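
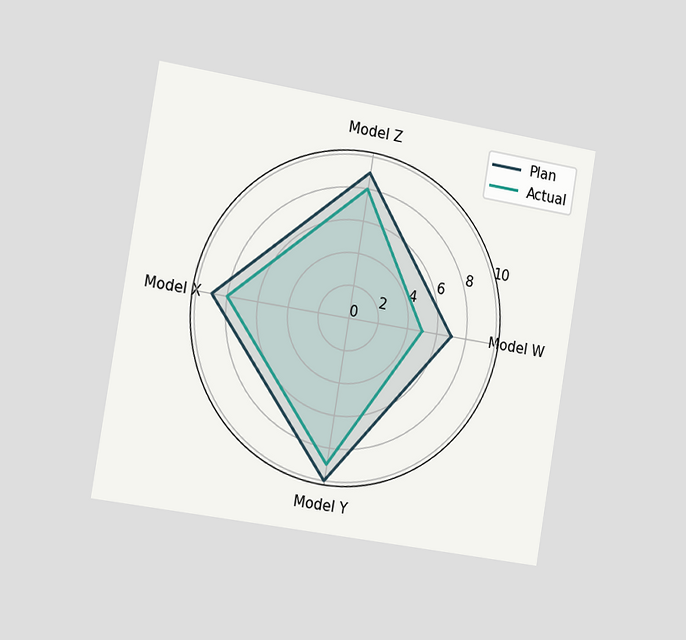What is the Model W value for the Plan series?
7

The chart is tilted about 9° clockwise and viewed slightly from the left. On the Model W axis, Plan reaches 7.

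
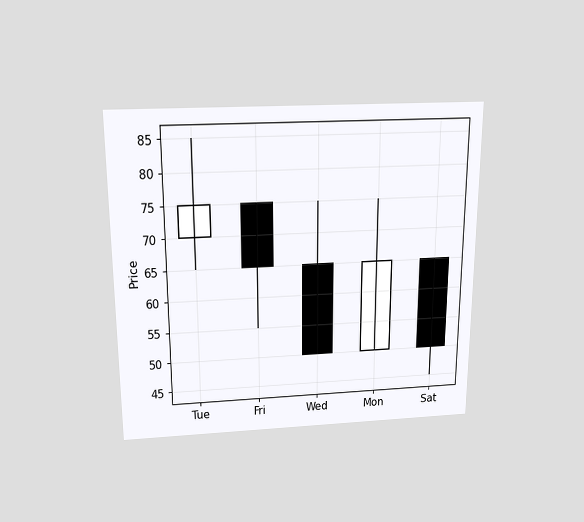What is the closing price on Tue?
75

The chart is viewed slightly from above. The Tue candle closes at 75.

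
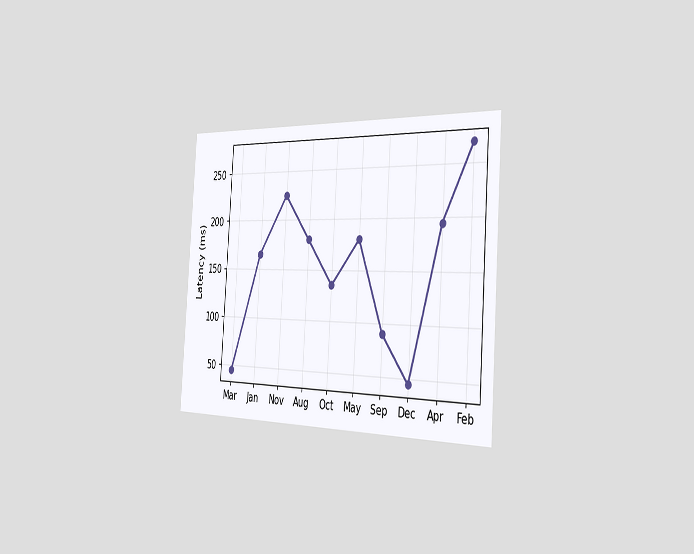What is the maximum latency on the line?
270ms

The chart is tilted about 4° clockwise and viewed slightly from the right. The highest point is at Feb, and reading across to the y-axis gives 270ms.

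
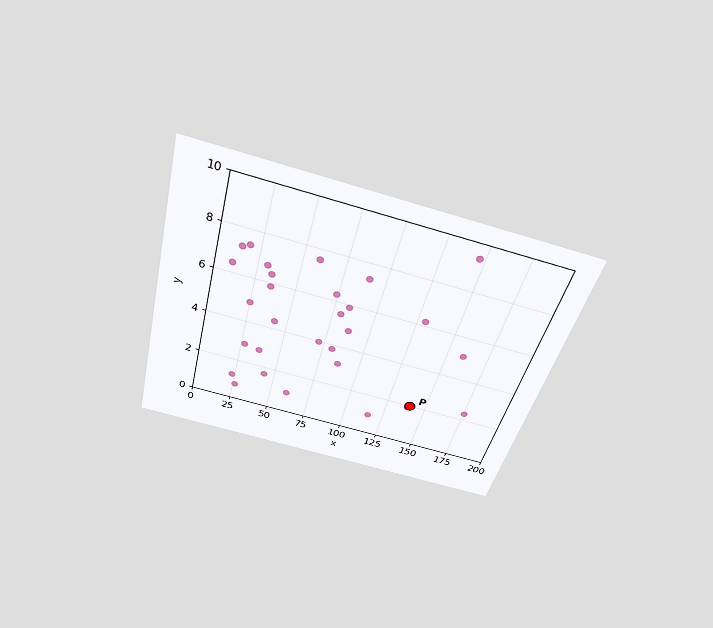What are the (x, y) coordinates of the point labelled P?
(140, 2)

The chart is tilted about 15° clockwise and viewed slightly from above. Following the gridlines from P to each axis, P sits at (140, 2).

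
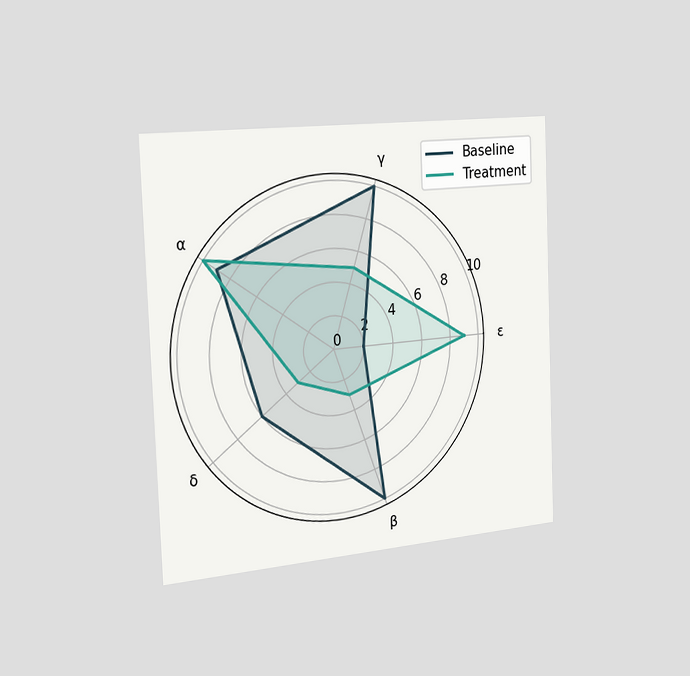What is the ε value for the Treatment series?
9

The chart is tilted about 2° counter-clockwise and viewed slightly from the left. On the ε axis, Treatment reaches 9.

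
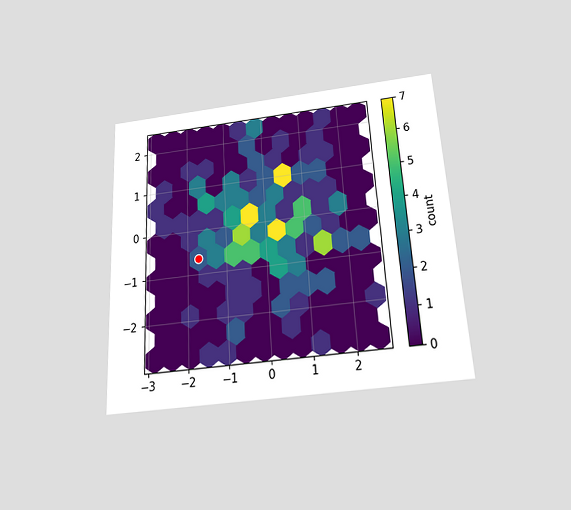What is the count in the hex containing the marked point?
The chart is tilted about 3° counter-clockwise and viewed slightly from below. The marked hex reads 2 on the colorbar.

2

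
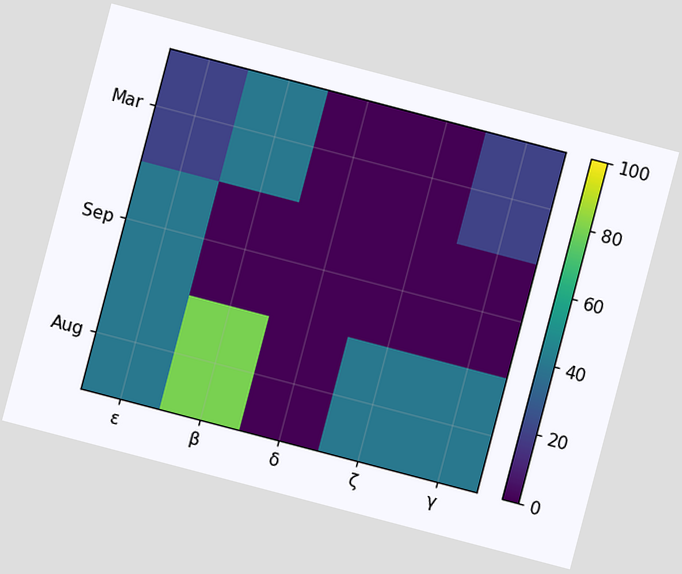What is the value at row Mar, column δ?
0

The chart is tilted about 15° clockwise. Matching cell (Mar, δ) against the colorbar gives 0.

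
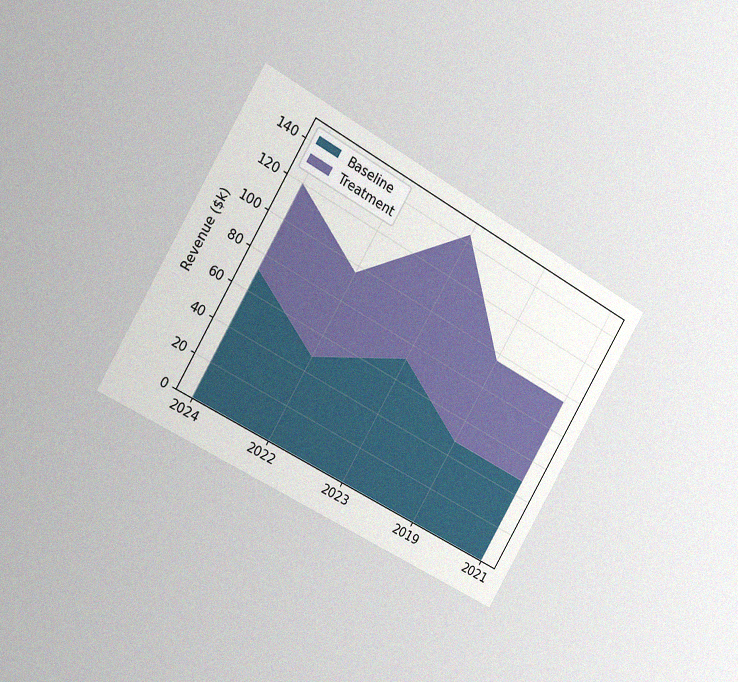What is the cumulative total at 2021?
The chart is tilted about 30° clockwise and viewed slightly from the left, with some photo noise. The stacked total at 2021 reaches $96k.

$96k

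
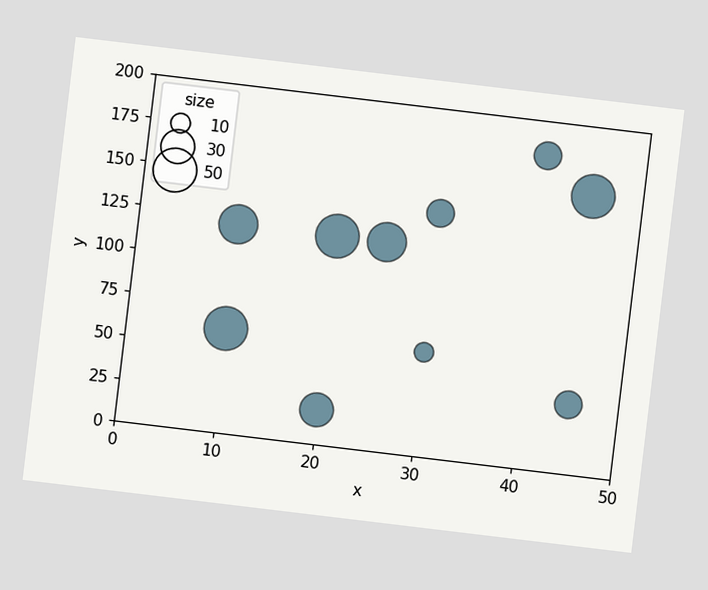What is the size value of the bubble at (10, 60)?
50

The chart is tilted about 7° clockwise. Matching the bubble at (10, 60) against the size legend gives 50.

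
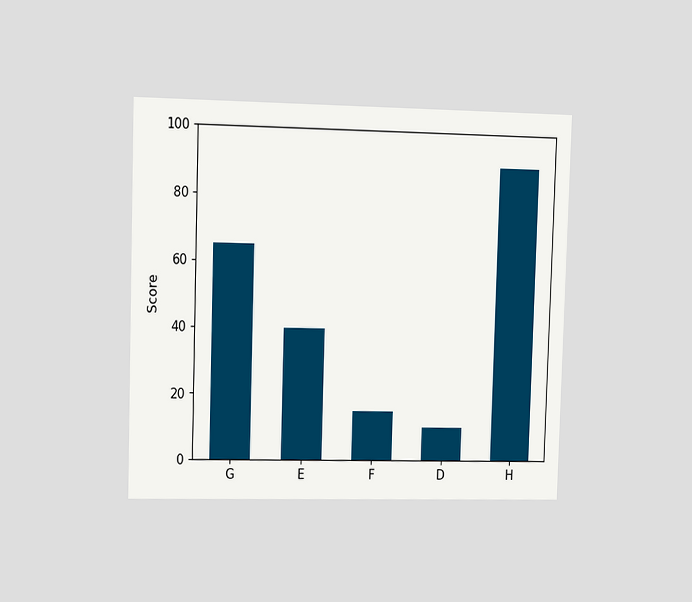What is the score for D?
The chart is viewed slightly from the left. Reading along the chart's y-axis, the D bar reaches 10.

10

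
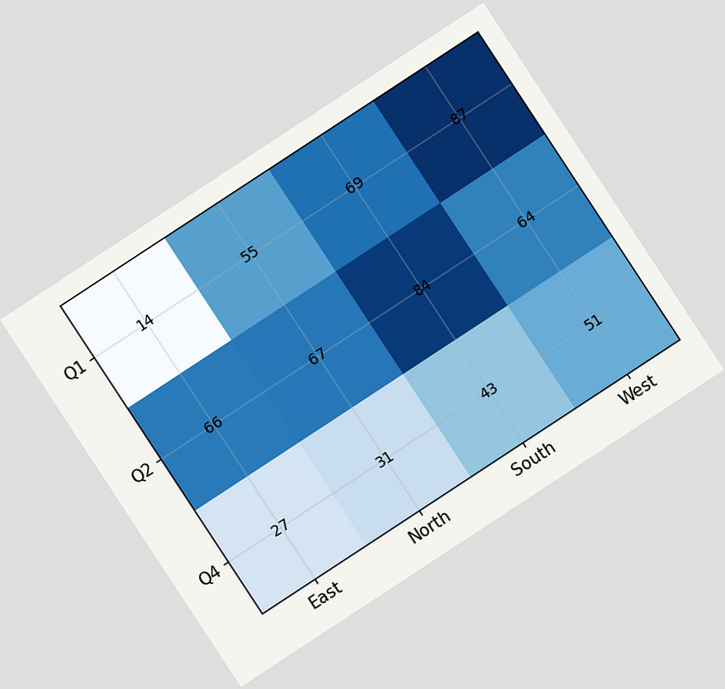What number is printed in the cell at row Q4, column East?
27

The chart is tilted about 33° counter-clockwise. The (Q4, East) cell reads 27.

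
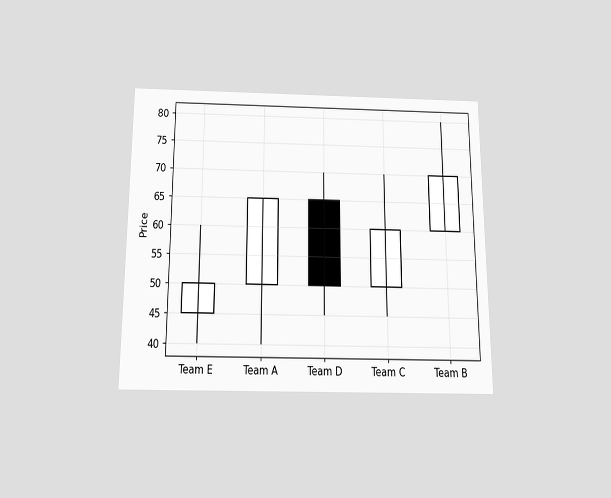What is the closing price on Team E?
50

The chart is viewed slightly from below. The Team E candle closes at 50.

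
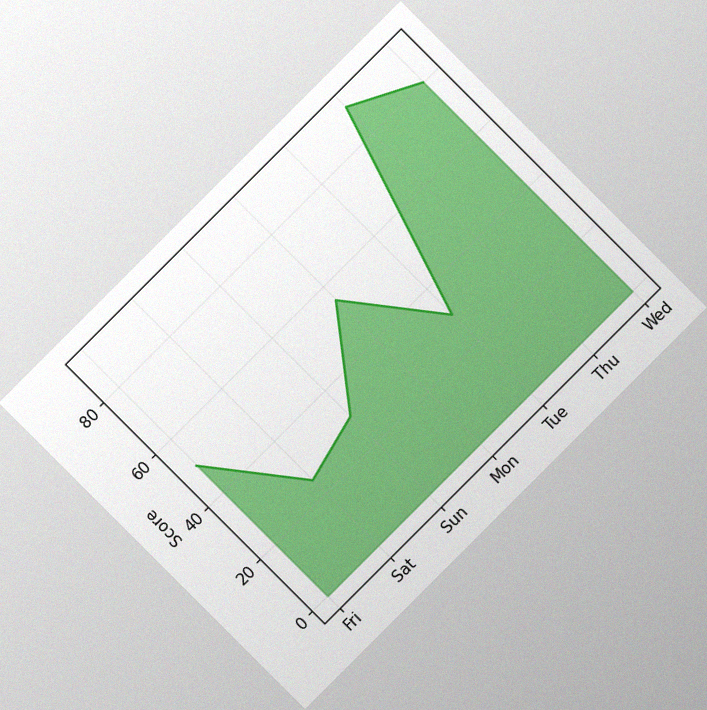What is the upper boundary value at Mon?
55

The chart is tilted about 45° counter-clockwise, with some photo noise. At Mon the upper boundary is at 55.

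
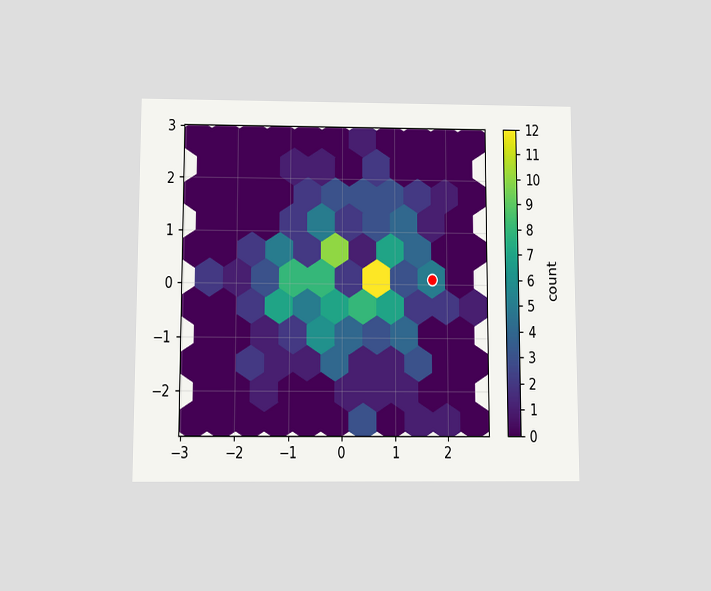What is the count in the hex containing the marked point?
5

The chart is viewed slightly from below. The marked hex reads 5 on the colorbar.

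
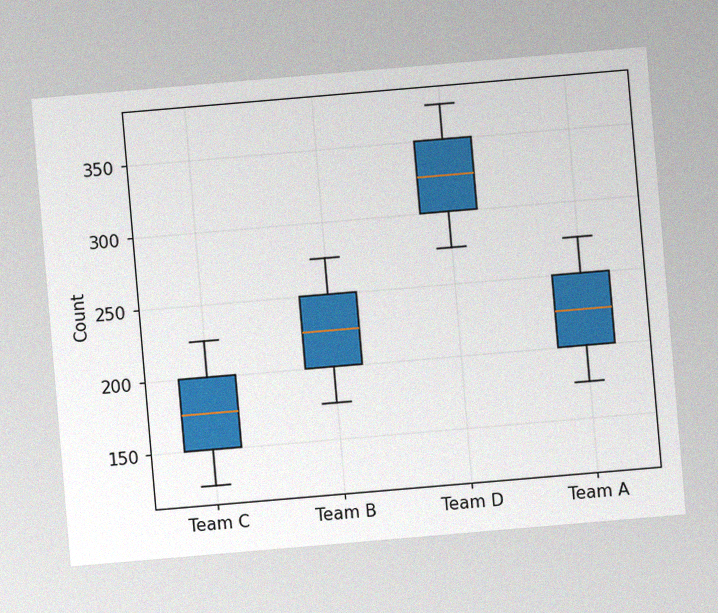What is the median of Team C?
175

The chart is tilted about 5° counter-clockwise, with some photo noise. The median line in the Team C box sits at 175.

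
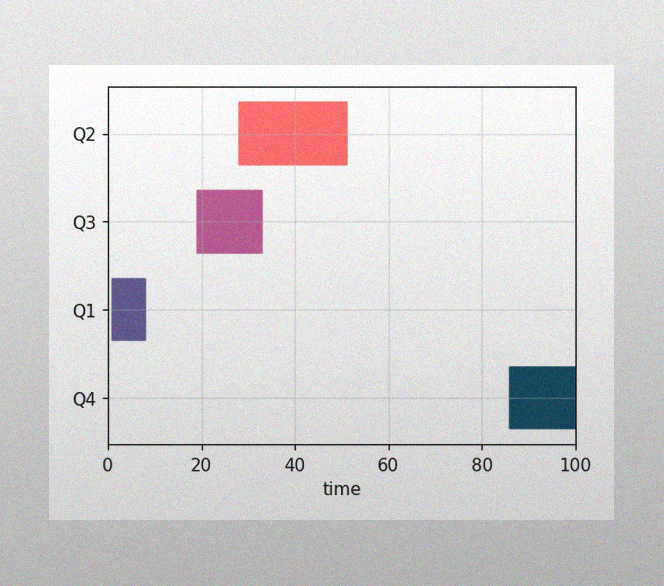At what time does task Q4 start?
The image has some photo noise and uneven lighting. The Q4 bar begins at t=86.

86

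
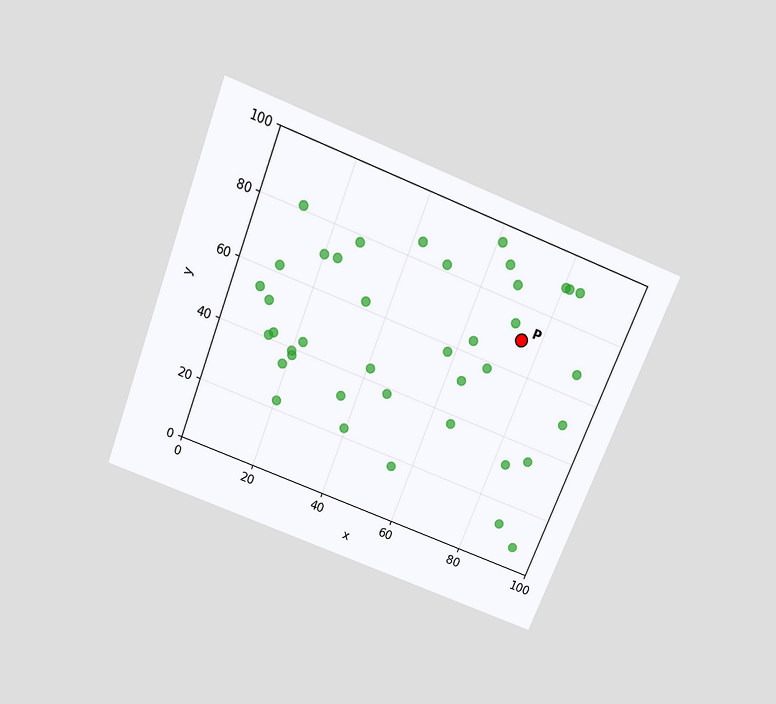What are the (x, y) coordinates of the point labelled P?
(75, 70)

The chart is tilted about 21° clockwise and viewed slightly from above. Following the gridlines from P to each axis, P sits at (75, 70).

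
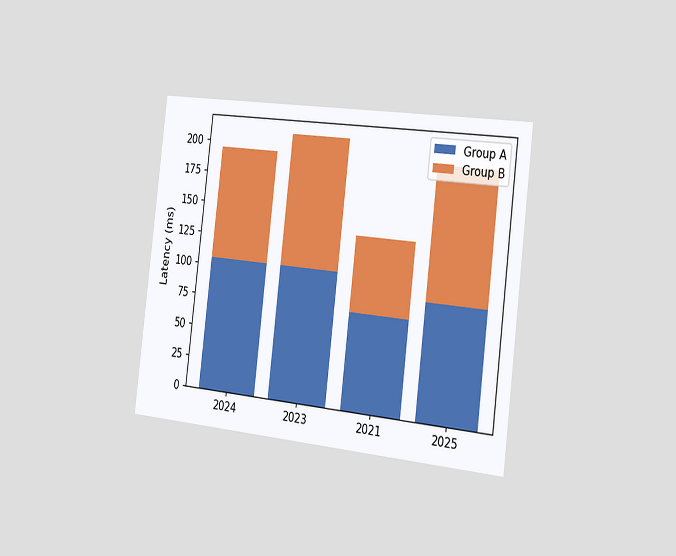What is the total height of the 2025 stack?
195ms

The chart is tilted about 7° clockwise and viewed slightly from the right. The 2025 stack's top reaches 195ms on the y-axis.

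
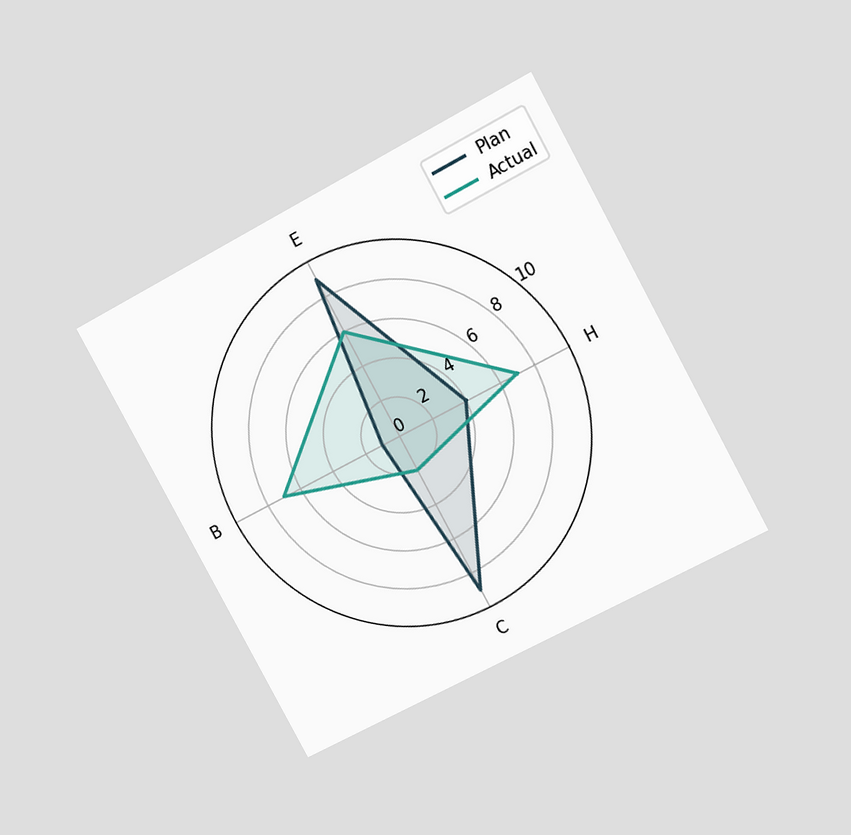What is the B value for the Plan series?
The chart is tilted about 29° counter-clockwise and viewed at a slight angle. On the B axis, Plan reaches 1.

1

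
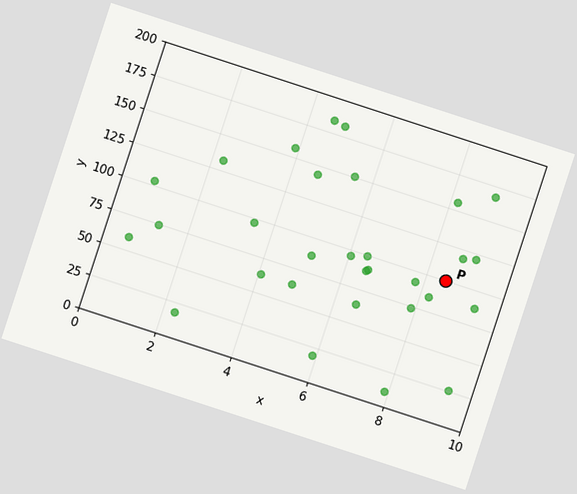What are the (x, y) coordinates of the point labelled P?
The chart is tilted about 18° clockwise. Following the gridlines from P to each axis, P sits at (8.5, 100).

(8.5, 100)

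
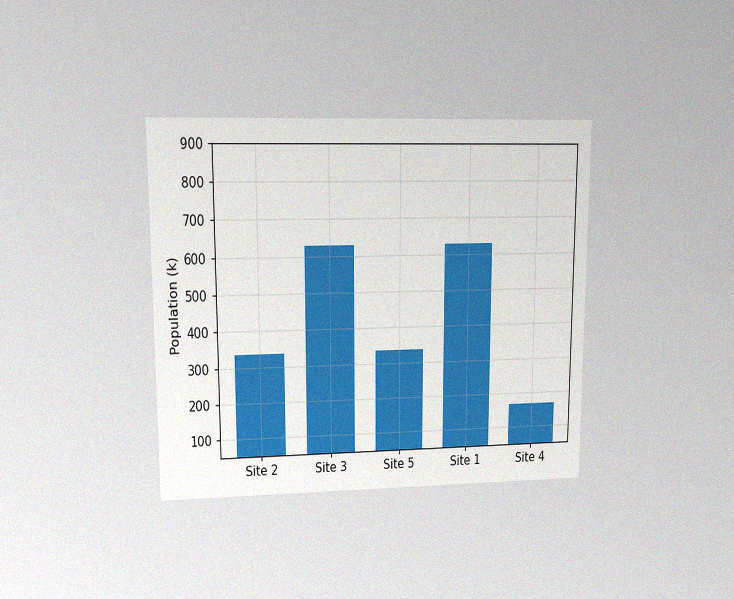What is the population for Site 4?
The chart is viewed at a slight angle, with some photo noise. Reading along the chart's y-axis, the Site 4 bar reaches 168k.

168k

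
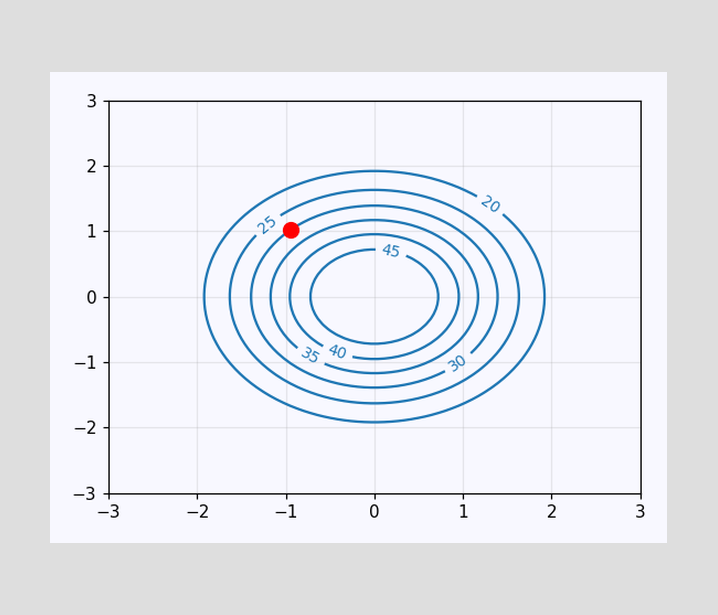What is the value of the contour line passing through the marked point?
30

The marked point sits on the contour labelled 30.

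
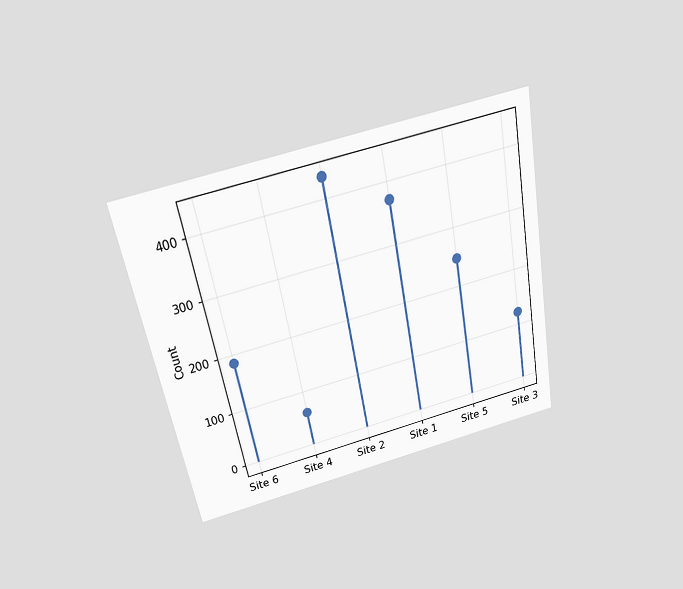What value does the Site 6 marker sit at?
The chart is tilted about 11° counter-clockwise and viewed slightly from above. The Site 6 marker sits at 186.

186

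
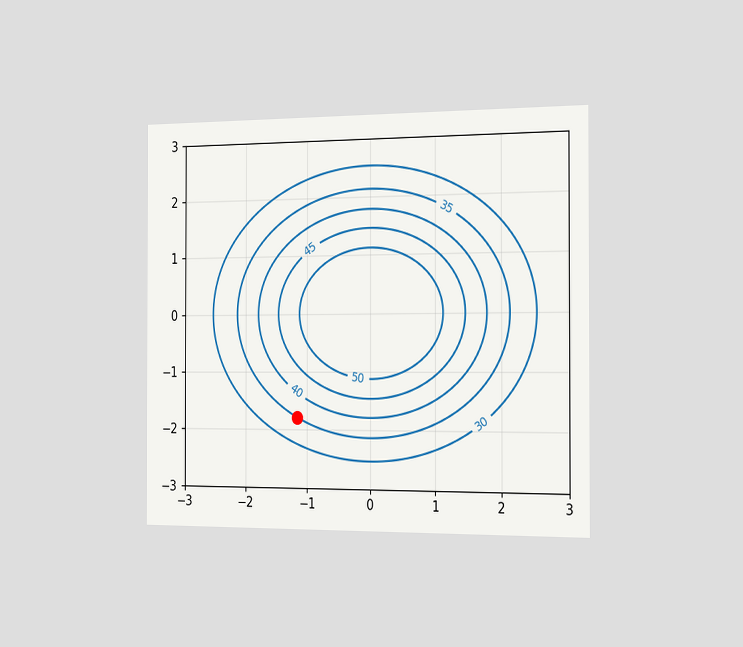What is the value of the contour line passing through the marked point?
35

The chart is viewed slightly from the right. The marked point sits on the contour labelled 35.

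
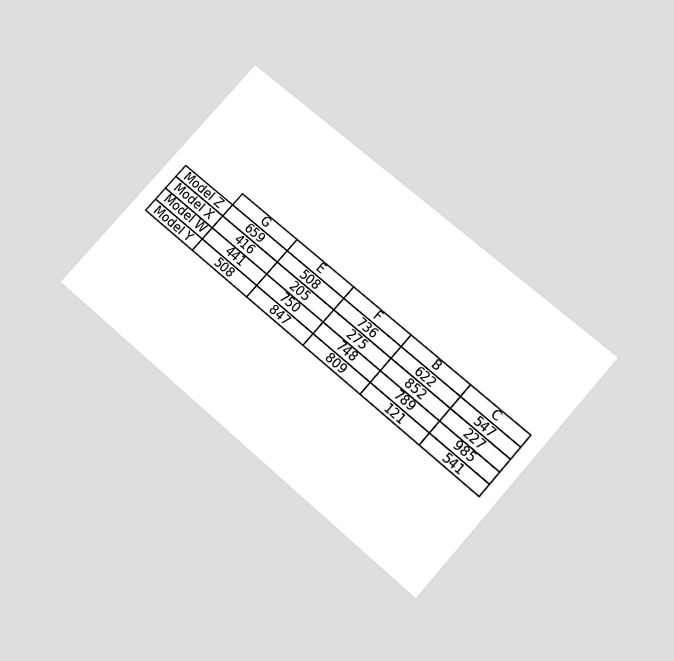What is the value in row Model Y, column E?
847

The chart is tilted about 42° clockwise and viewed slightly from below. The (Model Y, E) cell reads 847.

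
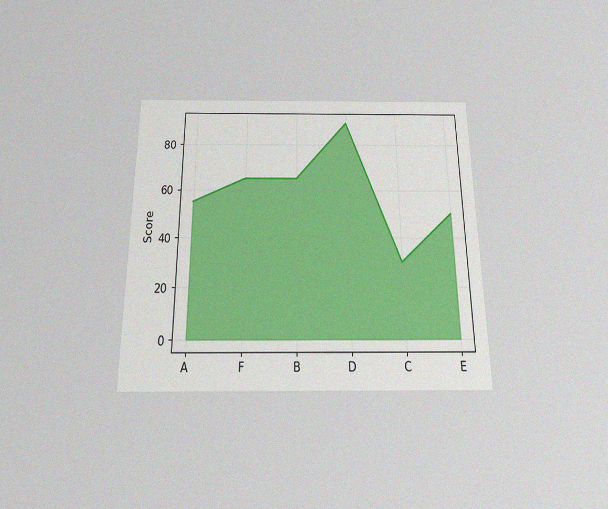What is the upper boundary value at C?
The chart is viewed slightly from below, with some photo noise. At C the upper boundary is at 30.

30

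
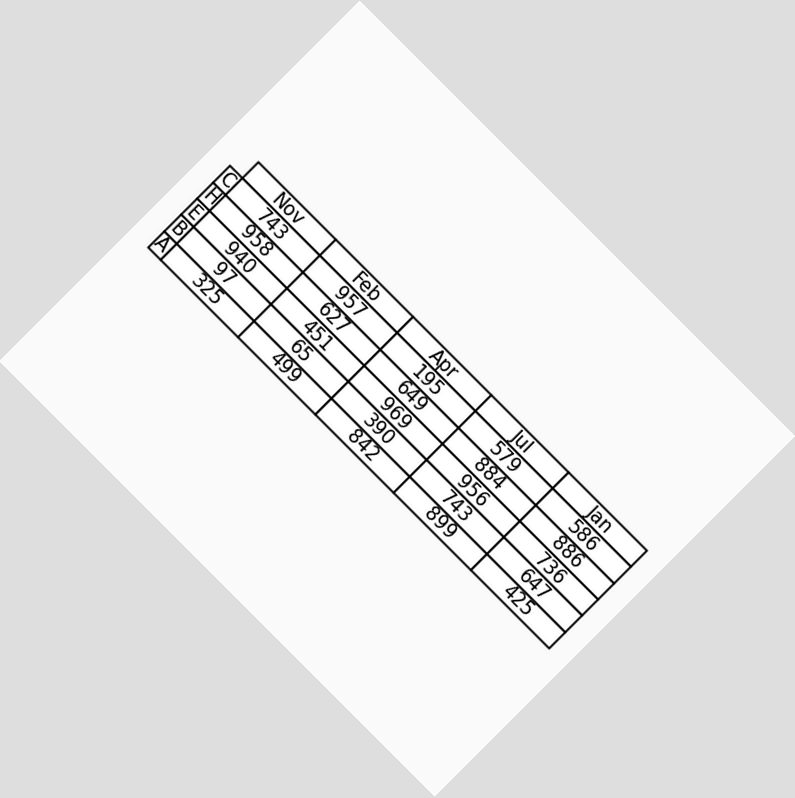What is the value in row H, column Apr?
649

The chart is tilted about 45° clockwise. The (H, Apr) cell reads 649.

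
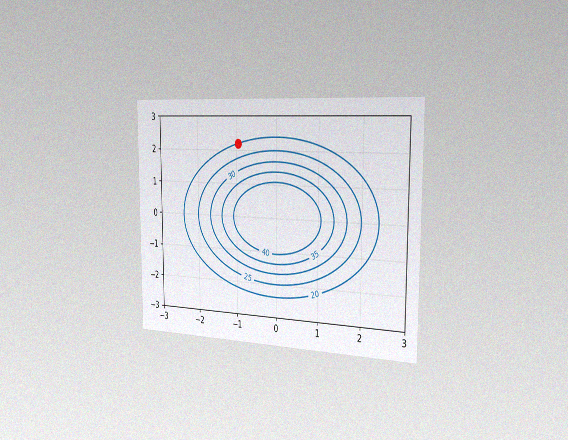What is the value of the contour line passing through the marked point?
The chart is viewed slightly from the right, with some photo noise. The marked point sits on the contour labelled 20.

20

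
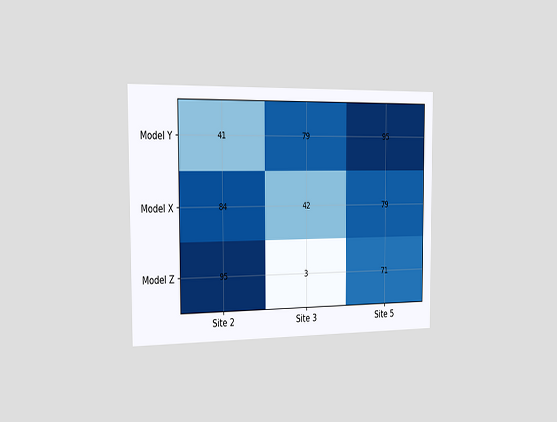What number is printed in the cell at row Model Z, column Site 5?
71

The chart is viewed slightly from the left. The (Model Z, Site 5) cell reads 71.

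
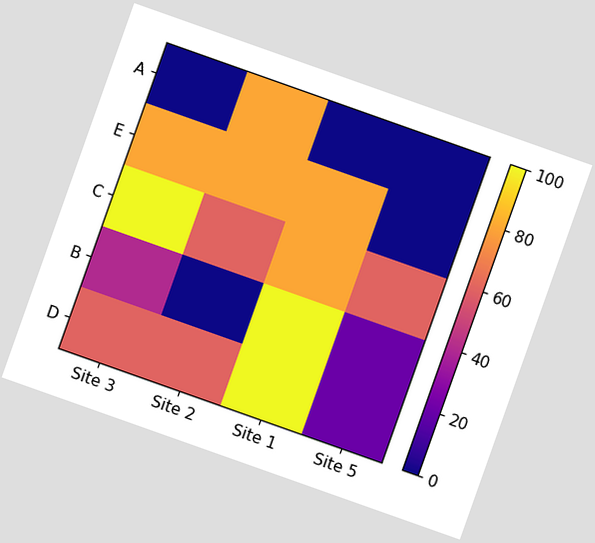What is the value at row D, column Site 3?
60

The chart is tilted about 20° clockwise. Matching cell (D, Site 3) against the colorbar gives 60.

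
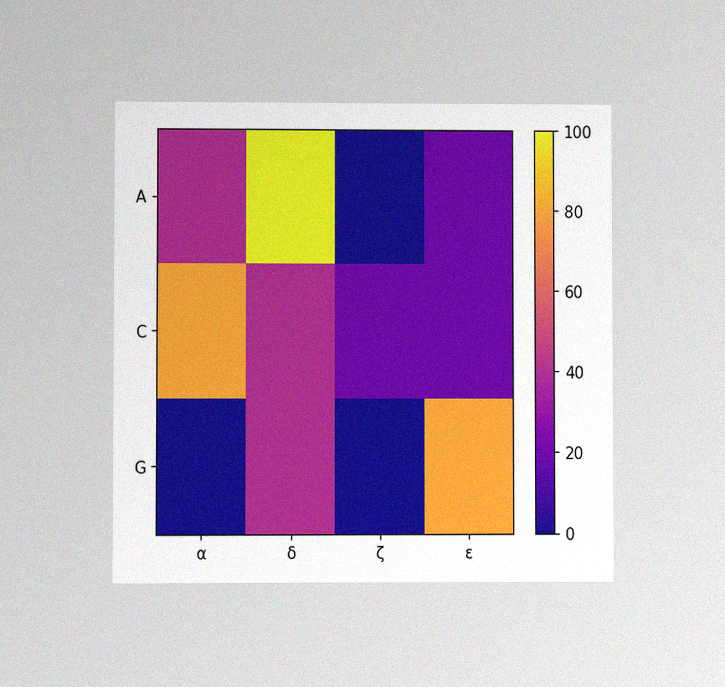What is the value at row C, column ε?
20

The chart is viewed at a slight angle, with some photo noise. Matching cell (C, ε) against the colorbar gives 20.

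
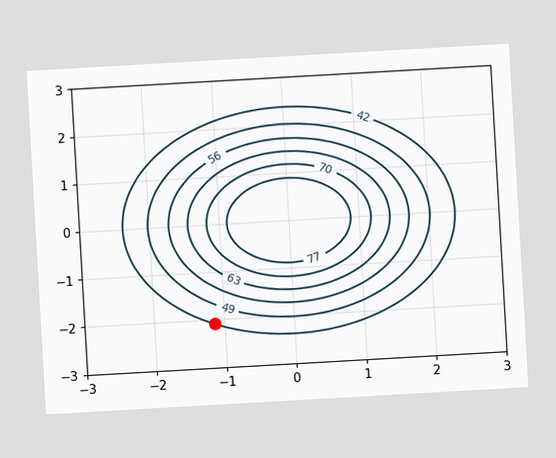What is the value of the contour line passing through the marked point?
42

The chart is tilted about 3° counter-clockwise. The marked point sits on the contour labelled 42.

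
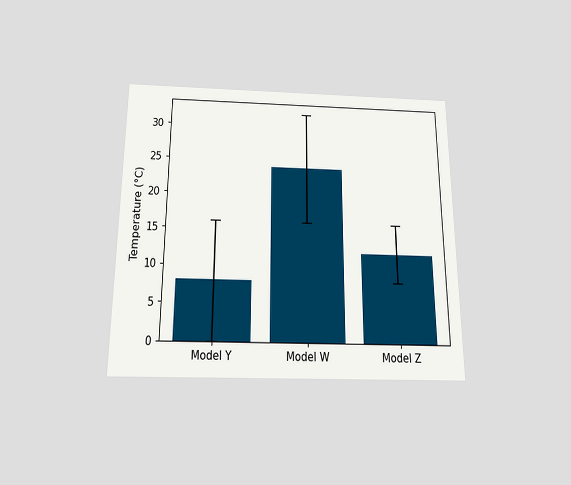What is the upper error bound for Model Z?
16°C

The chart is viewed slightly from below. The Model Z bar's upper whisker reaches 16°C.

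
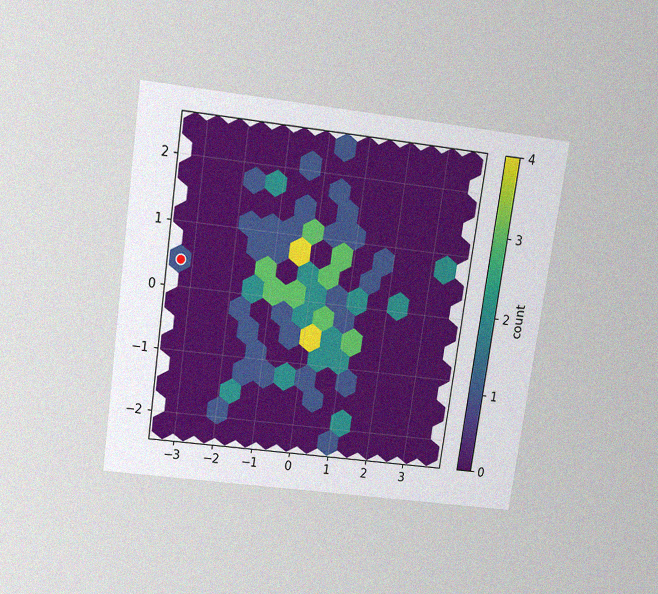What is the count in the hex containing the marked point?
The chart is tilted about 8° clockwise and viewed slightly from above, with some photo noise. The marked hex reads 1 on the colorbar.

1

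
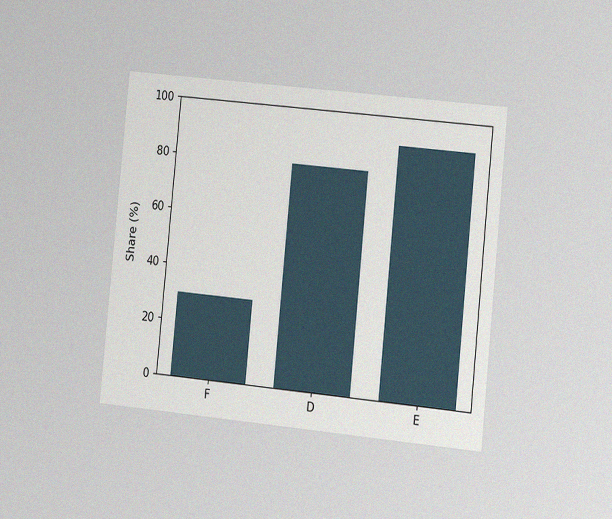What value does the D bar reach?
80%

The chart is tilted about 6° clockwise and viewed slightly from the right, with some photo noise. Reading along the chart's y-axis, the D bar reaches 80%.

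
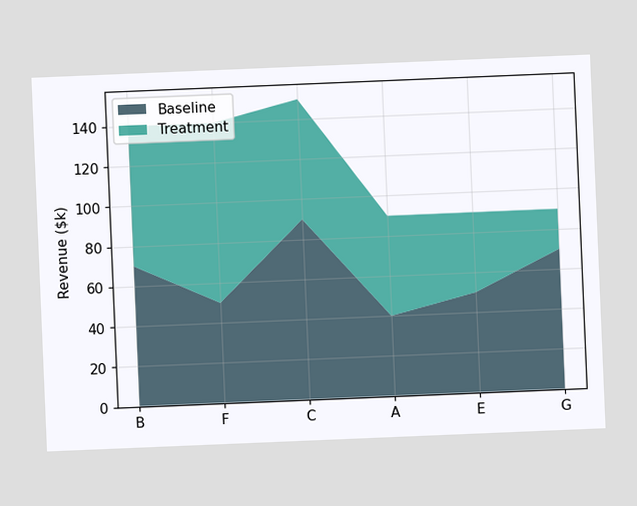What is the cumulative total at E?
$90k

The chart is tilted about 2° counter-clockwise. The stacked total at E reaches $90k.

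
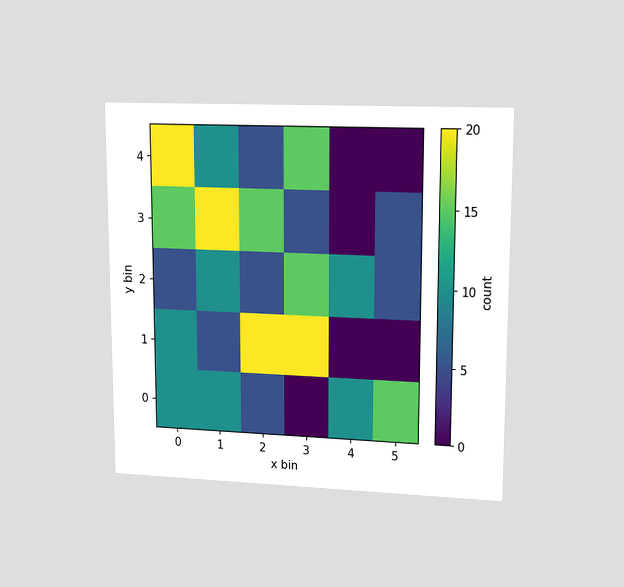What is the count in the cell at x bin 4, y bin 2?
The chart is viewed at a slight angle. Matching the cell (4, 2) against the colorbar gives 10.

10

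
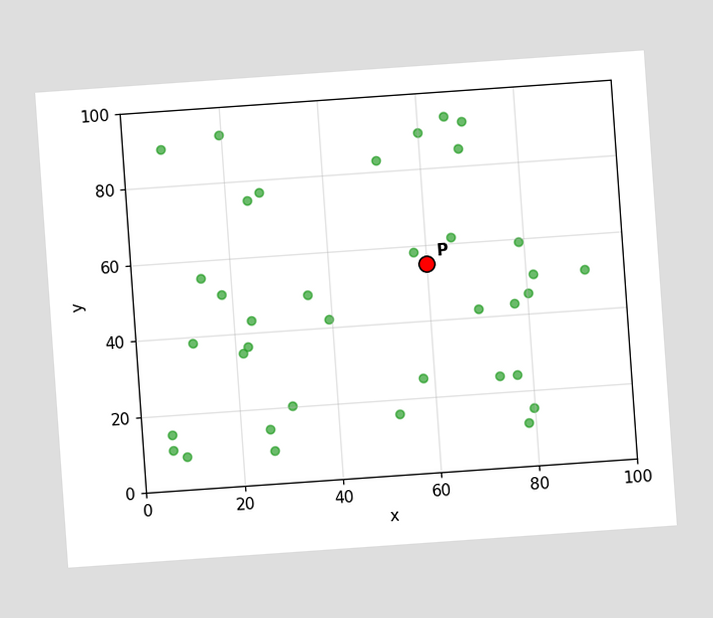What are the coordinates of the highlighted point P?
The chart is tilted about 4° counter-clockwise. Following the gridlines from P to each axis, P sits at (60, 55).

(60, 55)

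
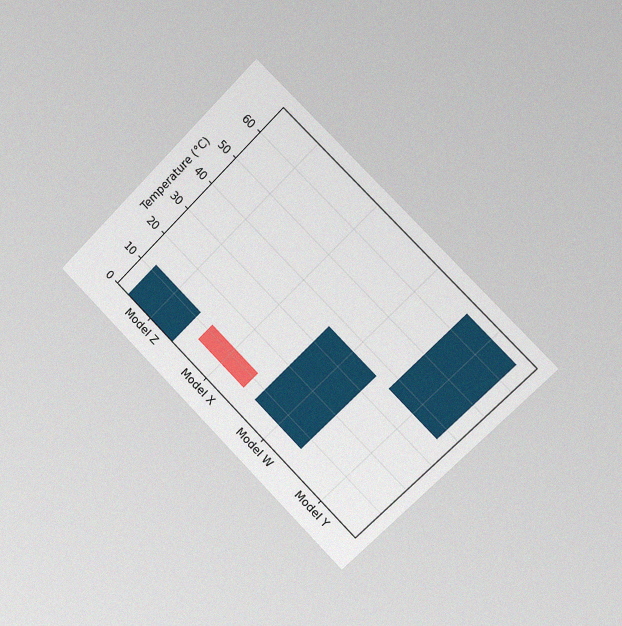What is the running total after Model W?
The chart is tilted about 45° clockwise and viewed slightly from the right, with some photo noise. After Model W the running total reaches 36°C.

36°C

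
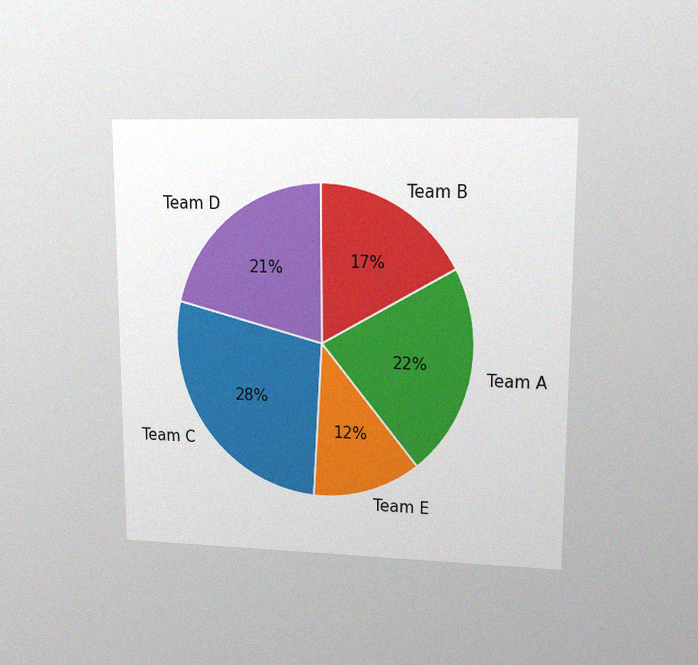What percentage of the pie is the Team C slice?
The chart is viewed at a slight angle, with some photo noise. The Team C slice takes up 28% of the pie.

28%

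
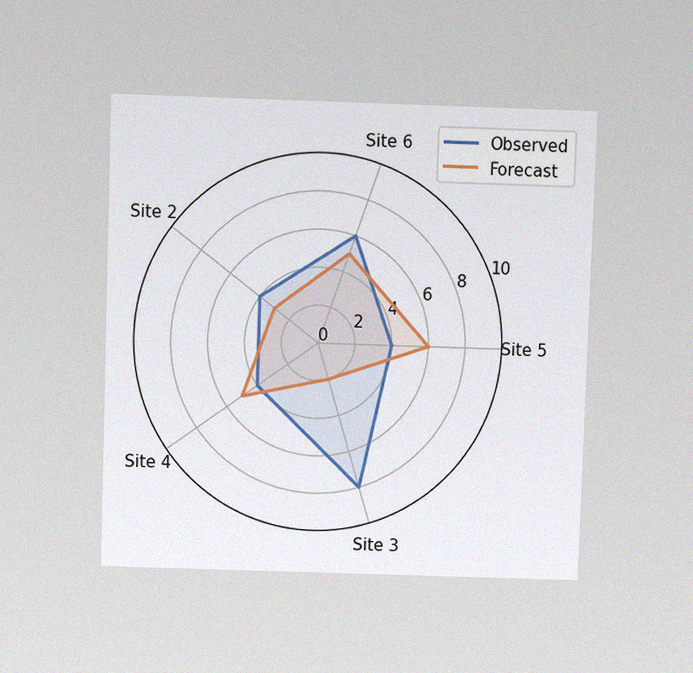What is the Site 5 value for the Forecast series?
6

The chart is viewed slightly from above, with some photo noise. On the Site 5 axis, Forecast reaches 6.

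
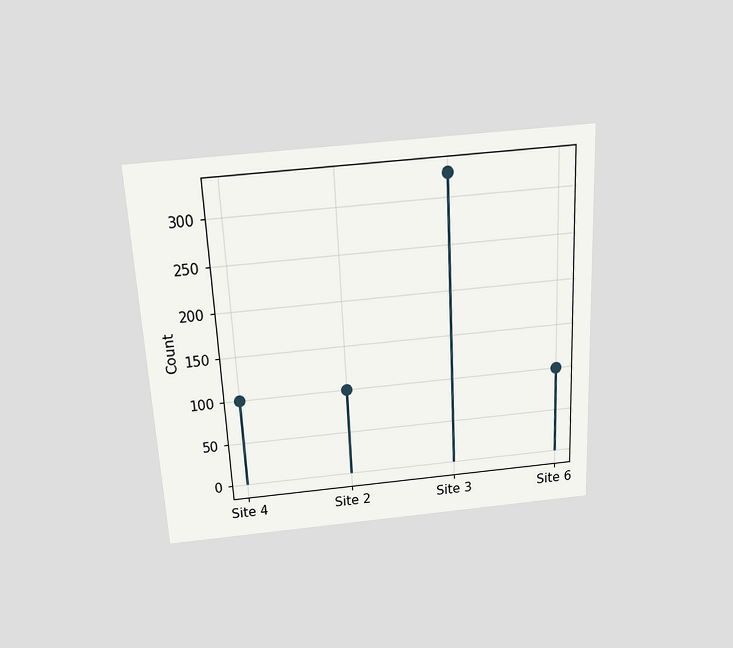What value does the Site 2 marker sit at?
100

The chart is tilted about 3° counter-clockwise and viewed slightly from above. The Site 2 marker sits at 100.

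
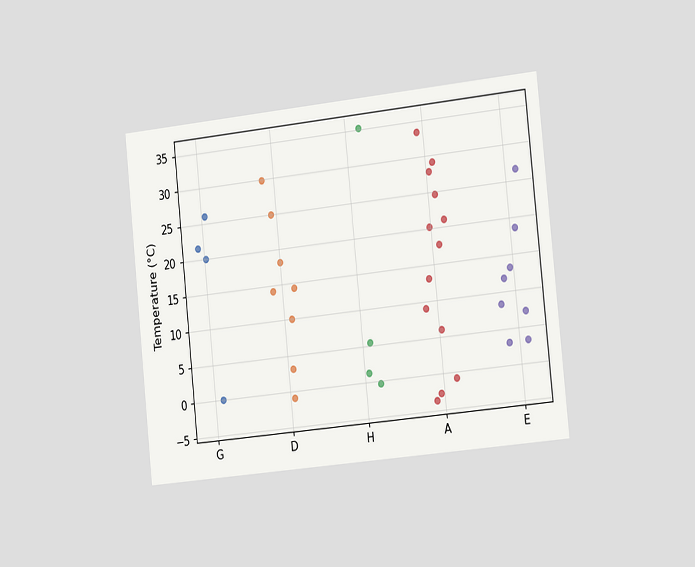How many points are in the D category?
8

The chart is tilted about 6° counter-clockwise and viewed slightly from the right. Counting the markers in the D column gives 8.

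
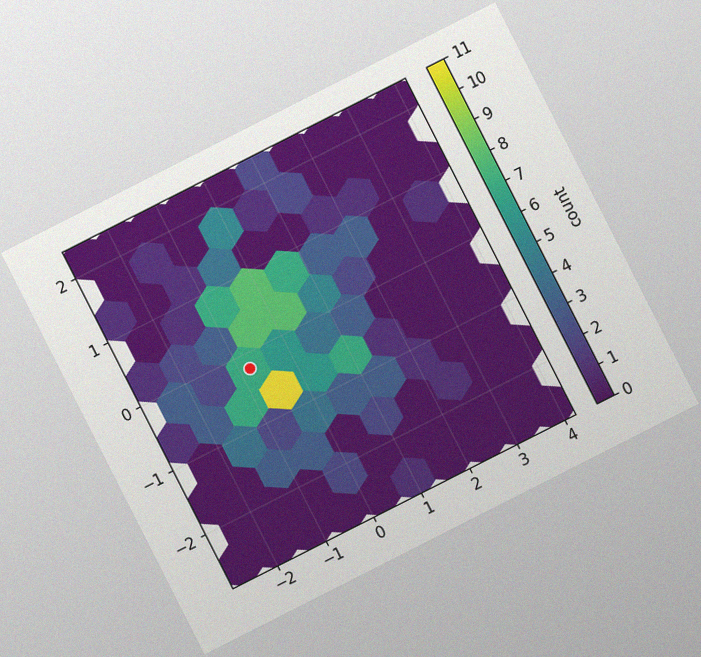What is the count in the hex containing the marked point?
7

The chart is tilted about 27° counter-clockwise, with some photo noise. The marked hex reads 7 on the colorbar.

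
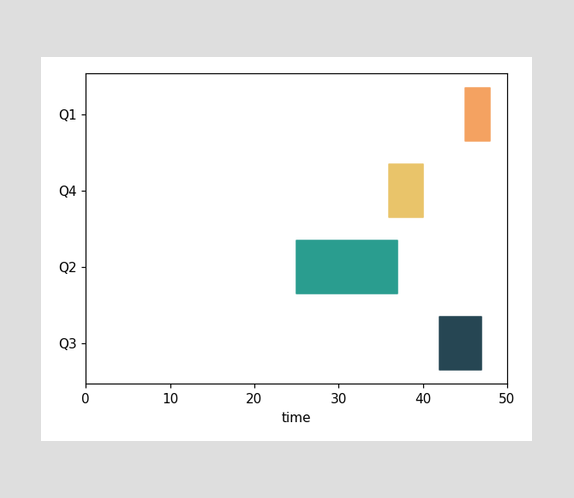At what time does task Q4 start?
The Q4 bar begins at t=36.

36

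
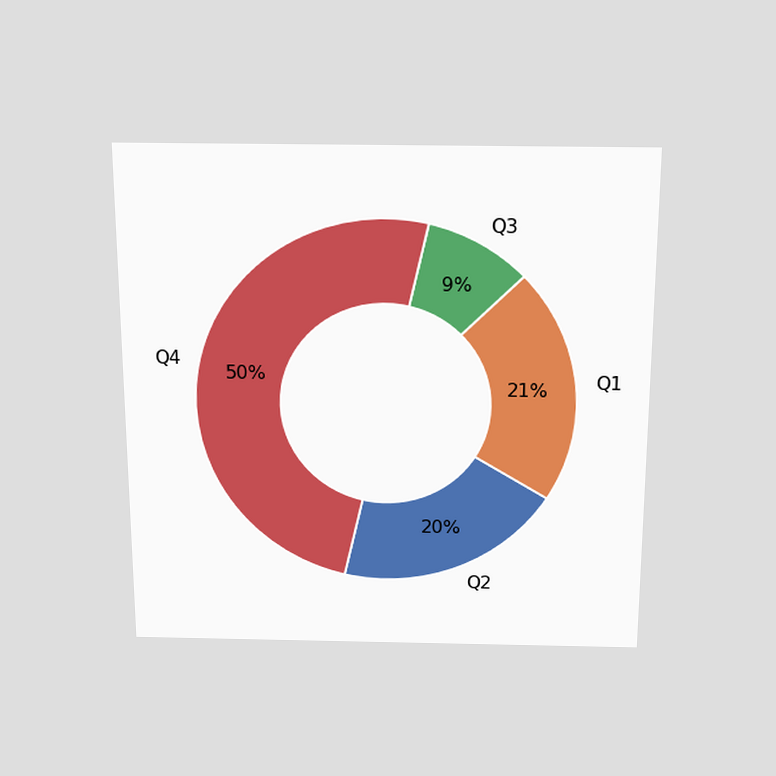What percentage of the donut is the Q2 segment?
The chart is viewed slightly from above. The Q2 segment takes up 20% of the ring.

20%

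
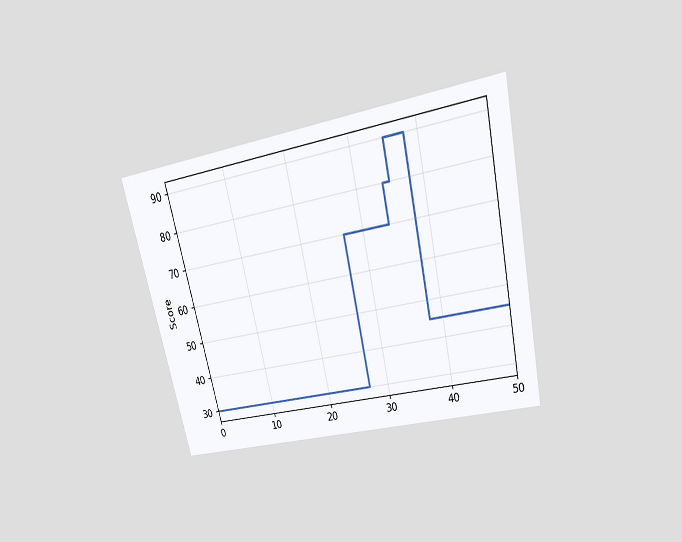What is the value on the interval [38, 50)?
The chart is tilted about 13° counter-clockwise and viewed slightly from above. On [38, 50) the step sits at 45.

45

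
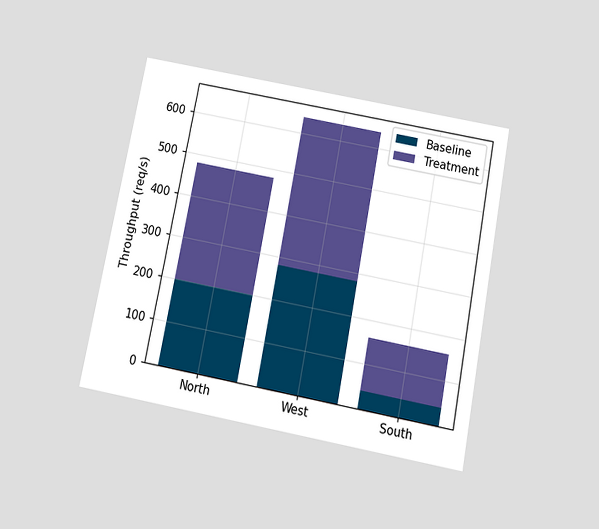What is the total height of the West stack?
The chart is tilted about 11° clockwise and viewed slightly from below. The West stack's top reaches 640req/s on the y-axis.

640req/s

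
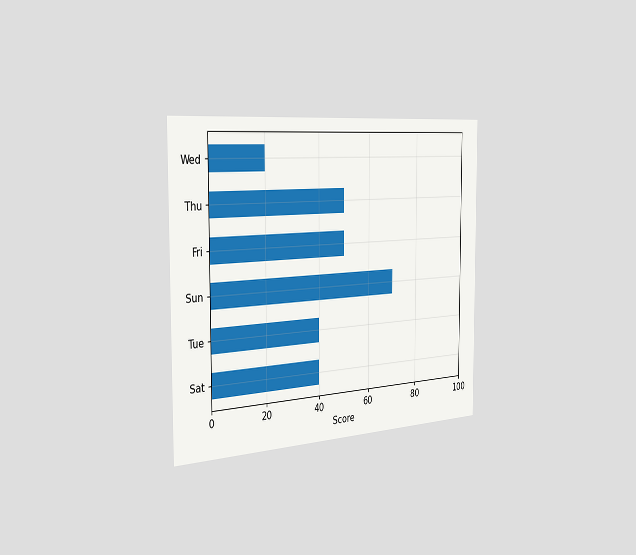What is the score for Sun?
70

The chart is viewed slightly from the left. Reading along the chart's x-axis, the Sun bar reaches 70.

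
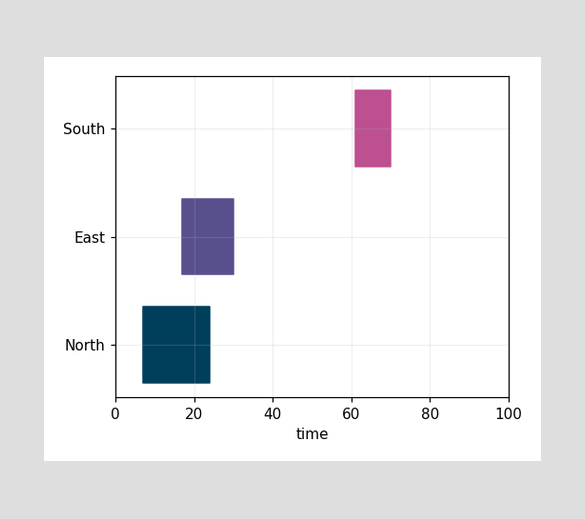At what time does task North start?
7

The North bar begins at t=7.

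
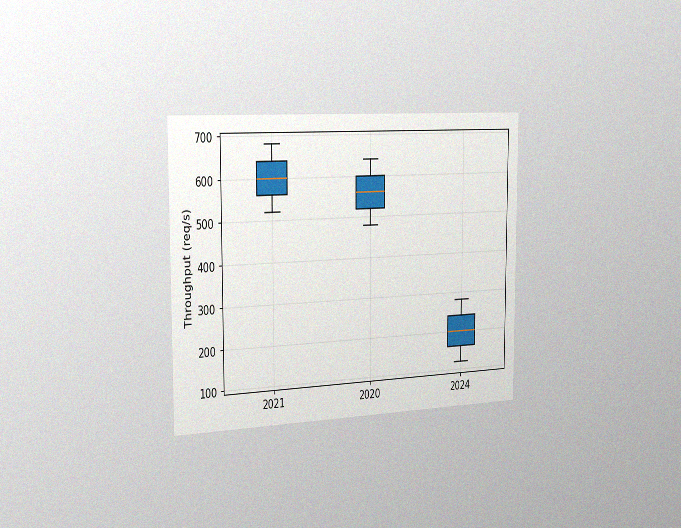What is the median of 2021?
The chart is viewed slightly from the left, with some photo noise. The median line in the 2021 box sits at 600req/s.

600req/s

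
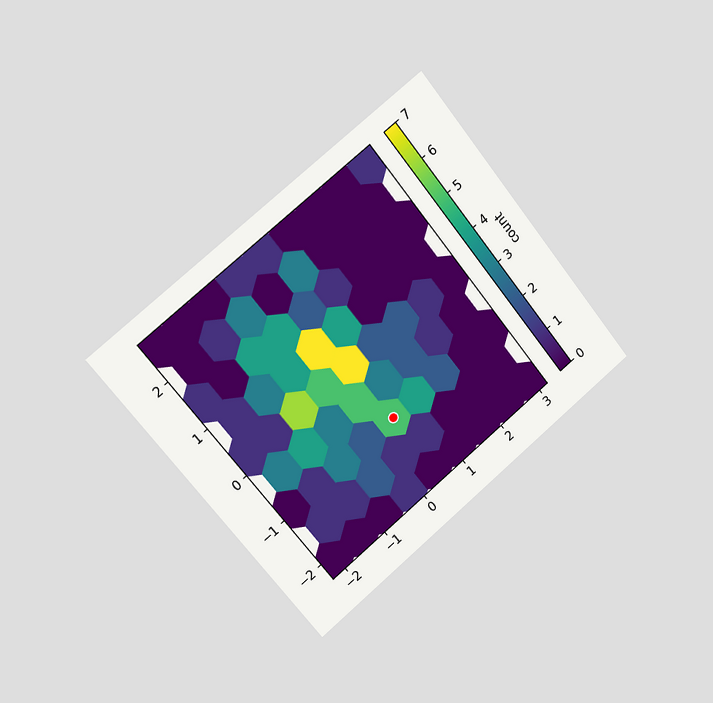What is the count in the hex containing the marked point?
5

The chart is tilted about 39° counter-clockwise and viewed slightly from the left. The marked hex reads 5 on the colorbar.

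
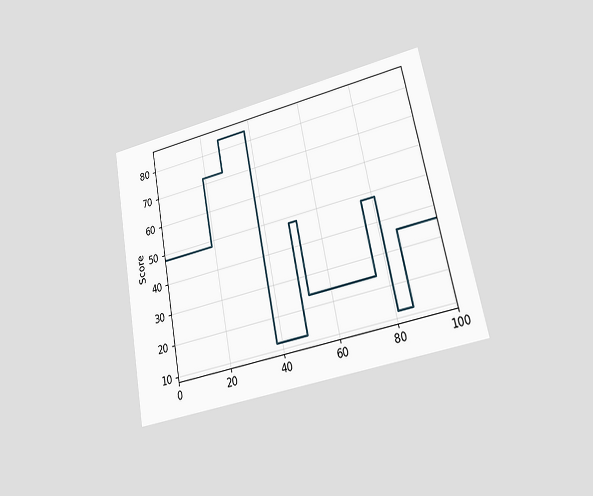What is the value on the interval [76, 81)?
The chart is tilted about 11° counter-clockwise and viewed at a slight angle. On [76, 81) the step sits at 48.

48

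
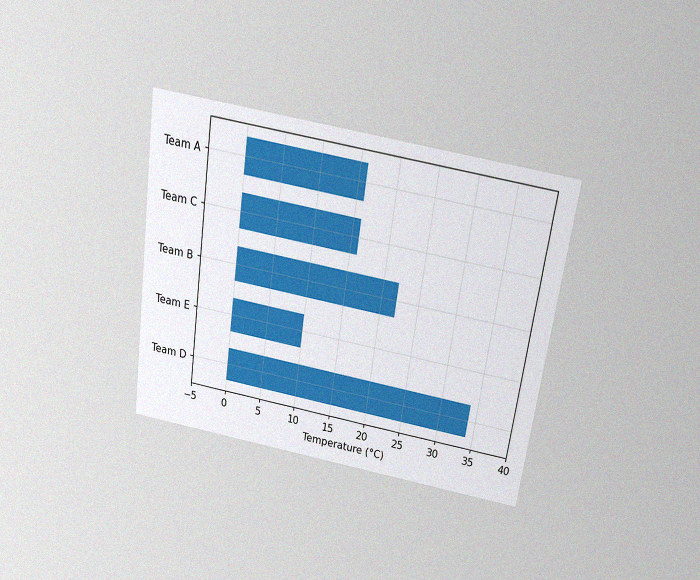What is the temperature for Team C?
The chart is tilted about 8° clockwise and viewed slightly from above, with some photo noise. Reading along the chart's x-axis, the Team C bar reaches 16°C.

16°C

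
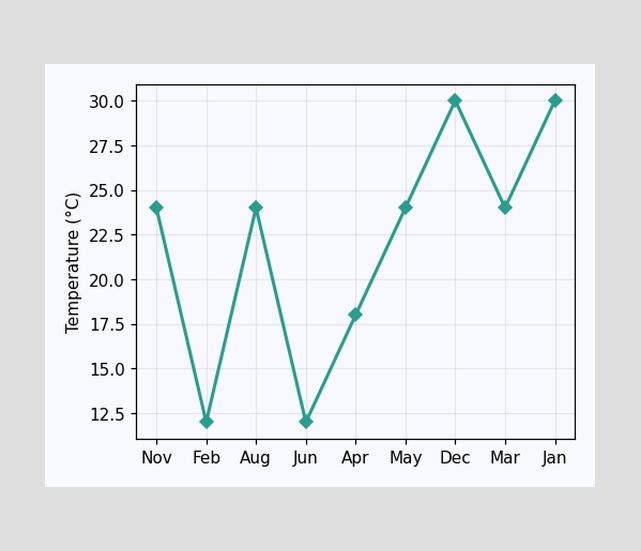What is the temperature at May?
24°C

At May, the line is at 24°C.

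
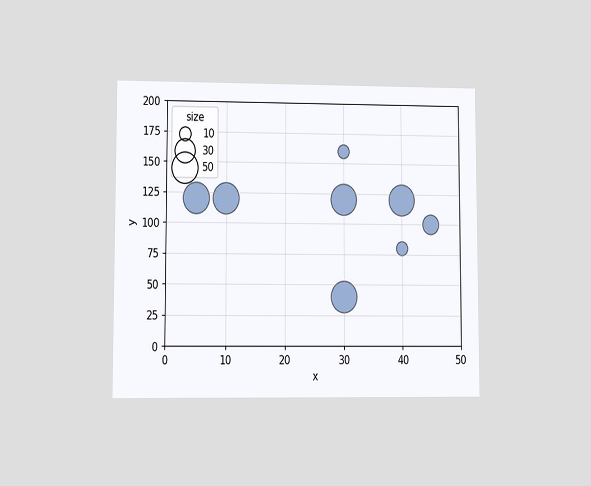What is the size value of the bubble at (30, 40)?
The chart is viewed at a slight angle. Matching the bubble at (30, 40) against the size legend gives 50.

50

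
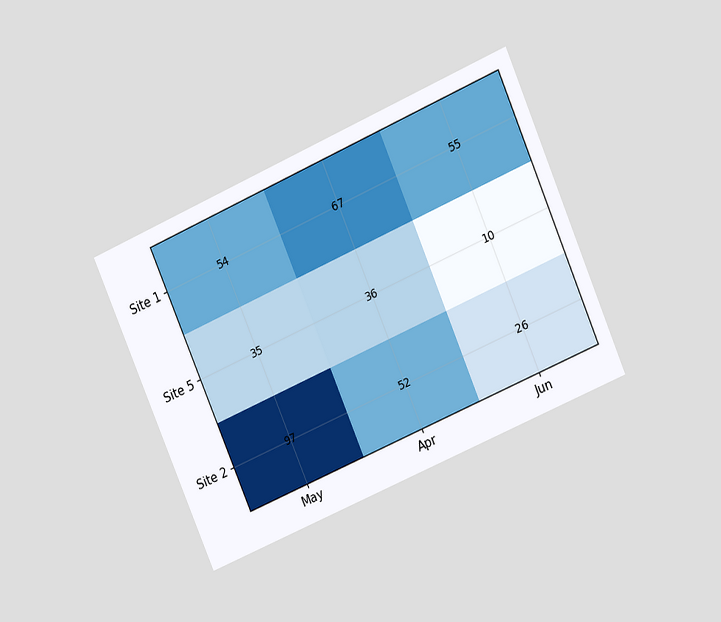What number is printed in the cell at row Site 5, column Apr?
36

The chart is tilted about 24° counter-clockwise and viewed at a slight angle. The (Site 5, Apr) cell reads 36.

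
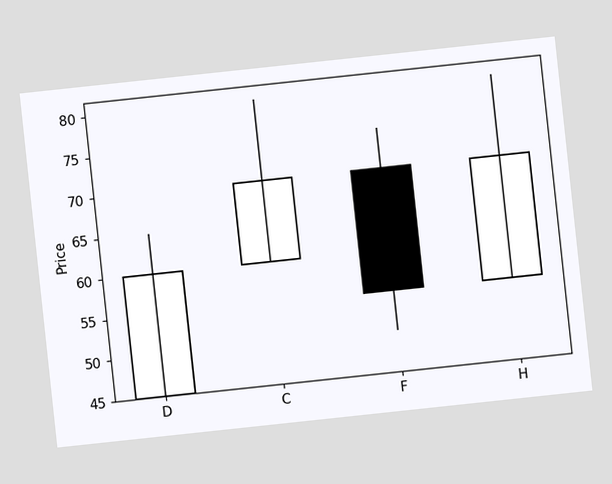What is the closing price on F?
55

The chart is tilted about 6° counter-clockwise. The F candle closes at 55.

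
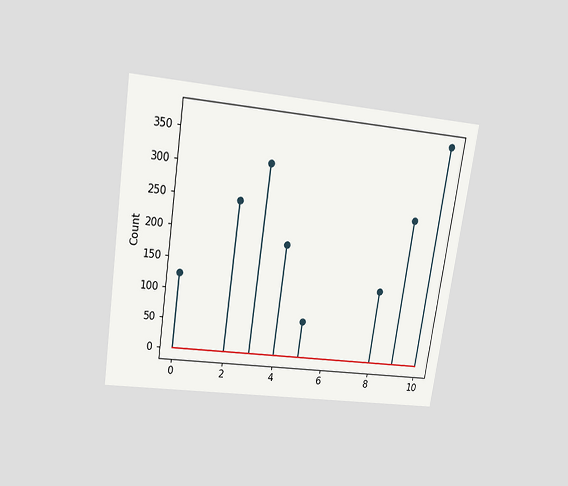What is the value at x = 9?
The chart is tilted about 8° clockwise and viewed slightly from above. The stem at x=9 reaches 248.

248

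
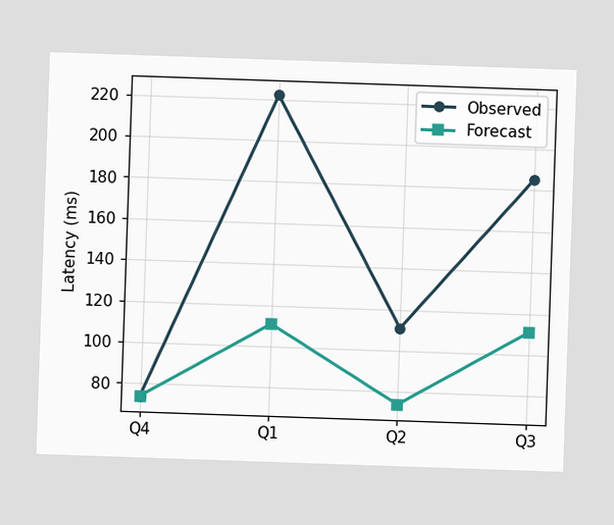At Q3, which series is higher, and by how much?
At Q3, Observed sits above the other line by 74ms.

Observed, by 74ms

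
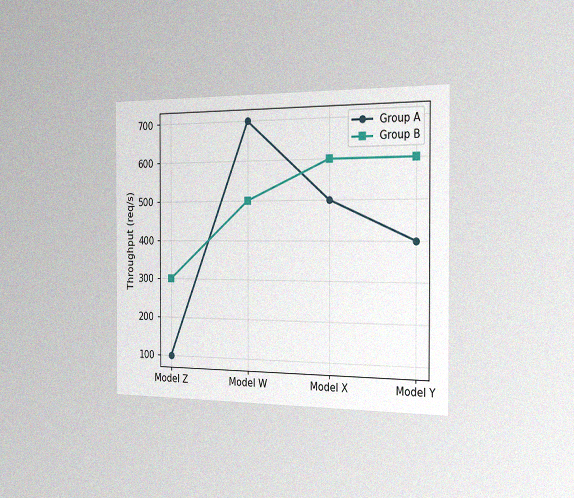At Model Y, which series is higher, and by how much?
The chart is viewed slightly from the right, with some photo noise. At Model Y, Group B sits above the other line by 200req/s.

Group B, by 200req/s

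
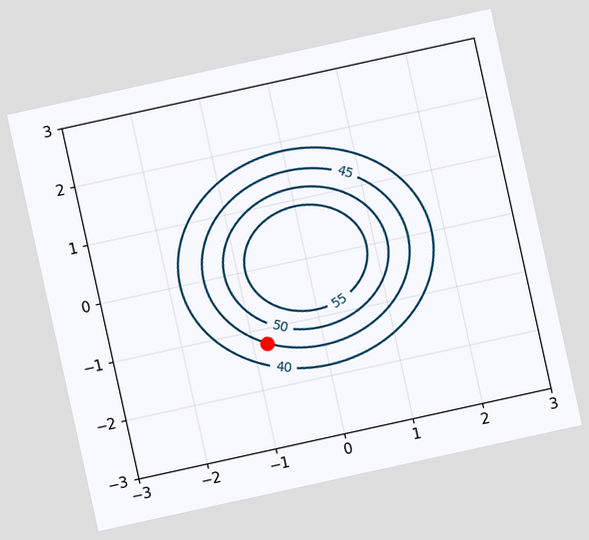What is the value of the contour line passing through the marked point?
The chart is tilted about 12° counter-clockwise. The marked point sits on the contour labelled 45.

45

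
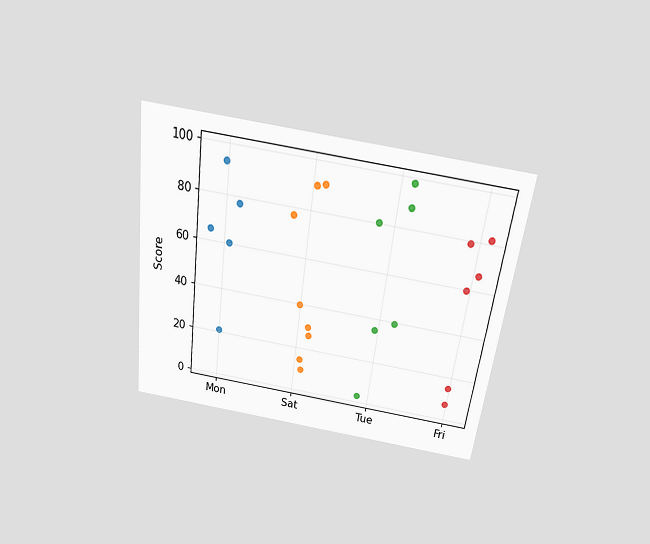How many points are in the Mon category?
The chart is tilted about 7° clockwise and viewed slightly from above. Counting the markers in the Mon column gives 5.

5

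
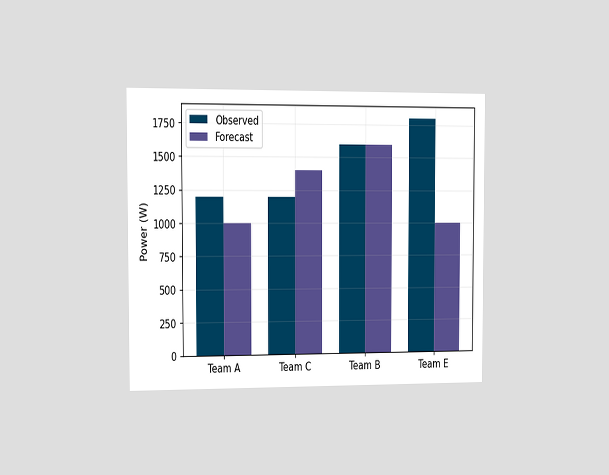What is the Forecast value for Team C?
The chart is viewed slightly from the left. The Forecast bar at Team C reaches 1400W on the y-axis.

1400W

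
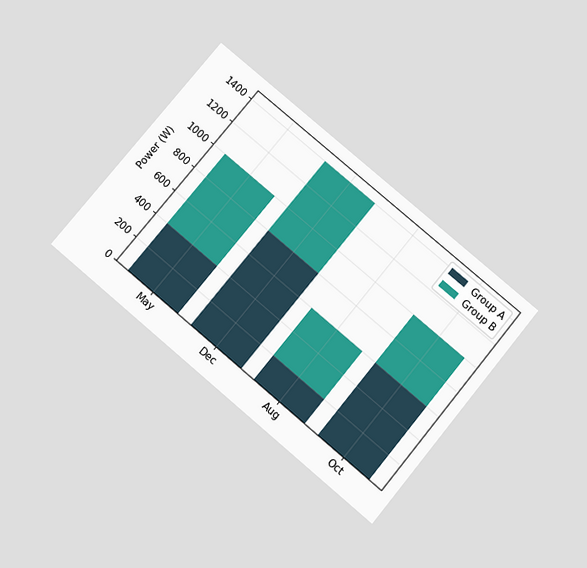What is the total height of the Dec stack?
1400W

The chart is tilted about 40° clockwise and viewed slightly from below. The Dec stack's top reaches 1400W on the y-axis.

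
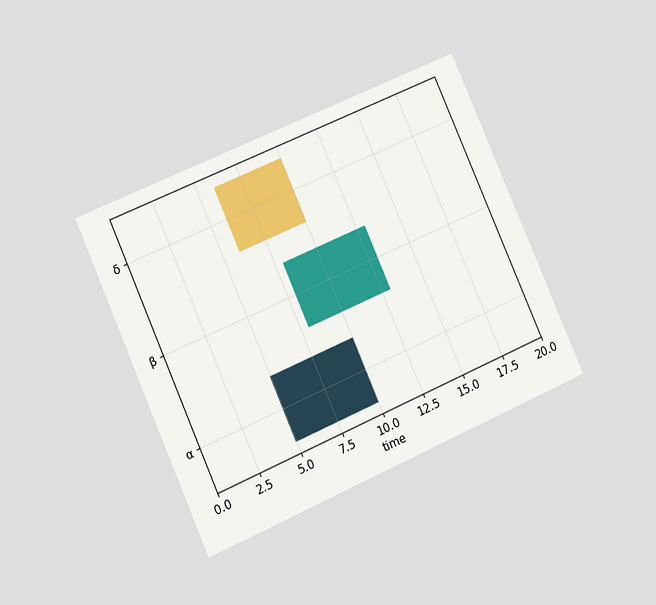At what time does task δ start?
The chart is tilted about 24° counter-clockwise and viewed at a slight angle. The δ bar begins at t=6.

6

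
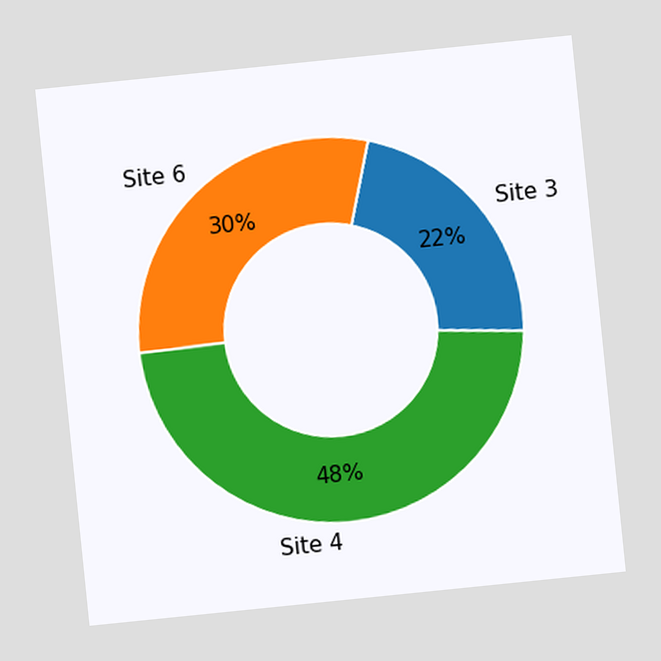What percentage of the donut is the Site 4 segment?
The chart is tilted about 6° counter-clockwise. The Site 4 segment takes up 48% of the ring.

48%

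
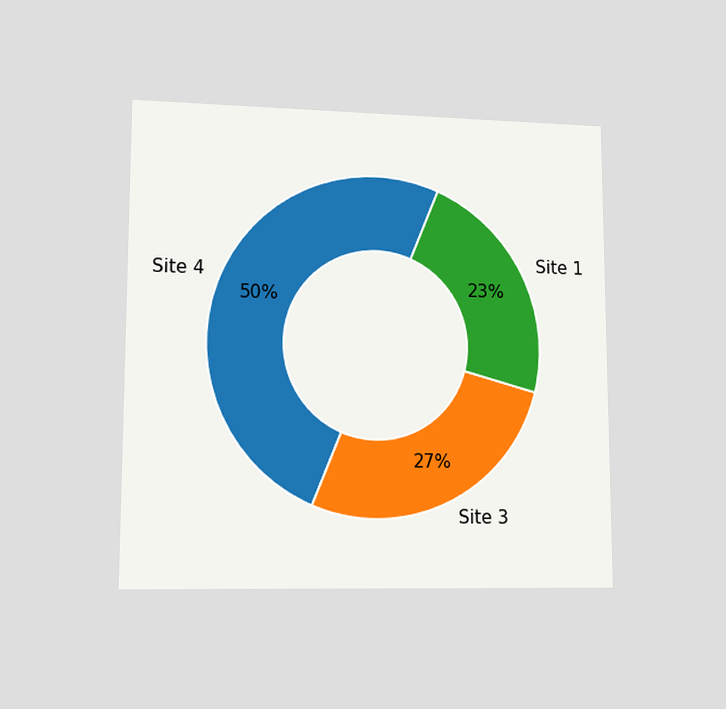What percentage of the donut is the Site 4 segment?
50%

The chart is viewed at a slight angle. The Site 4 segment takes up 50% of the ring.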